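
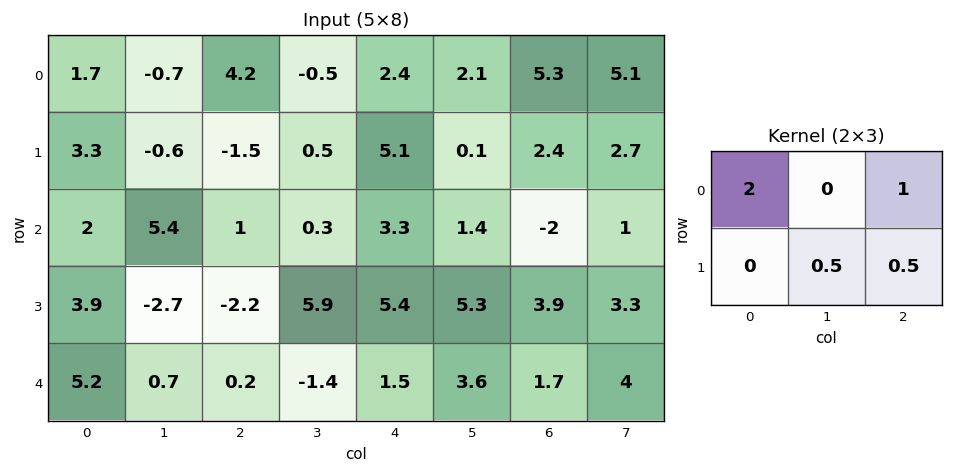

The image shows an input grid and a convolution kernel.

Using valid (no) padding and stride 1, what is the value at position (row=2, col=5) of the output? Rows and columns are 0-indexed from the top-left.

The receptive field on the input at this output position is [1.4 -2 1 / 5.3 3.9 3.3]. Elementwise product with the kernel and sum: 1.4·2 + 1·1 + 3.9·0.5 + 3.3·0.5.

7.4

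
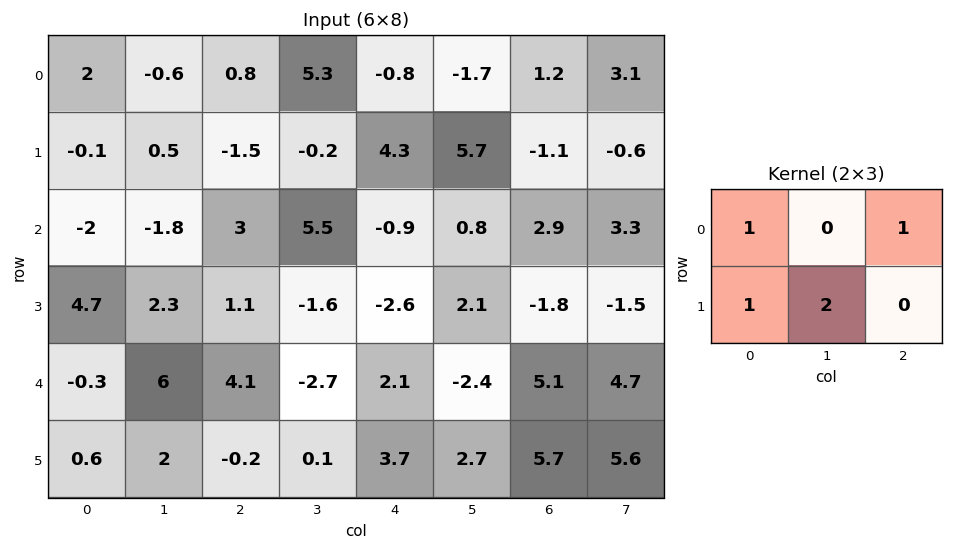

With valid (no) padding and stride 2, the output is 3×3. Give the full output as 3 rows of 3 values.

3.7 -1.9 16.1
10.3 0 3.6
8.4 6.2 16.3

Output[0,0]: The receptive field on the input at this output position is [2 -0.6 0.8 / -0.1 0.5 -1.5]. Elementwise product with the kernel and sum: 2·1 + 0.8·1 + -0.1·1 + 0.5·2.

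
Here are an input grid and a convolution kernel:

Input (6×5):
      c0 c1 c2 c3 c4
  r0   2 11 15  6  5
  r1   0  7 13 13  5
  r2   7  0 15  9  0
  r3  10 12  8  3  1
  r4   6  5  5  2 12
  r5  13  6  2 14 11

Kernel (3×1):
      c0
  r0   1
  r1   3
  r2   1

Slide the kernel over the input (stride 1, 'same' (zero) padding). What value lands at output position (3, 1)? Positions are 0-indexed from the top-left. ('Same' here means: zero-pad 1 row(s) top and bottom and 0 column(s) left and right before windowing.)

41

The receptive field on the zero-padded input at this output position is [0 / 12 / 5]. Elementwise product with the kernel and sum: 0·1 + 12·3 + 5·1.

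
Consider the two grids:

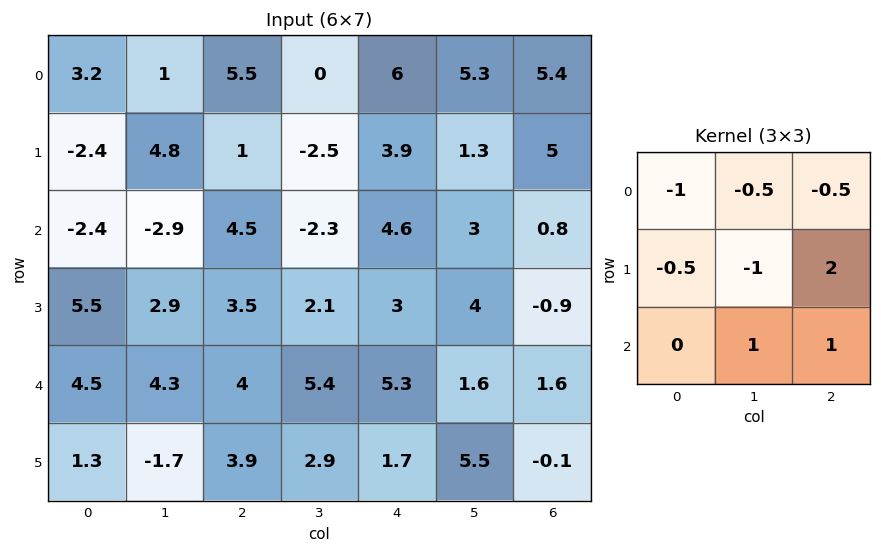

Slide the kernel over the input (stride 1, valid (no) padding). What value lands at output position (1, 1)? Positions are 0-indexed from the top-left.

-6.1

The receptive field on the input at this output position is [4.8 1 -2.5 / -2.9 4.5 -2.3 / 2.9 3.5 2.1]. Elementwise product with the kernel and sum: 4.8·-1 + 1·-0.5 + -2.5·-0.5 + -2.9·-0.5 + 4.5·-1 + -2.3·2 + 3.5·1 + 2.1·1.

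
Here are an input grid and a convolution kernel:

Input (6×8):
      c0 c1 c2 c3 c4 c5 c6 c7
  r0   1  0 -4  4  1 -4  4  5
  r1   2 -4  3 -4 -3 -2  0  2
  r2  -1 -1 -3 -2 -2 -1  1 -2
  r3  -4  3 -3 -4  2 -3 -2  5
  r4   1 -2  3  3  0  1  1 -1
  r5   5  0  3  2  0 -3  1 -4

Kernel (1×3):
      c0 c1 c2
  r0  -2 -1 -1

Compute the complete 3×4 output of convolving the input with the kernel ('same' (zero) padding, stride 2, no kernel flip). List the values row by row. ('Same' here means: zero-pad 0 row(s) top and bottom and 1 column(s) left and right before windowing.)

Output[0,0]: The receptive field on the zero-padded input at this output position is [0 1 0]. Elementwise product with the kernel and sum: 0·-2 + 1·-1 + 0·-1.
Output[0,1]: The receptive field on the zero-padded input at this output position is [0 -4 4]. Elementwise product with the kernel and sum: 0·-2 + -4·-1 + 4·-1.

-1 0 -5 -1
2 7 7 3
1 -2 -7 -2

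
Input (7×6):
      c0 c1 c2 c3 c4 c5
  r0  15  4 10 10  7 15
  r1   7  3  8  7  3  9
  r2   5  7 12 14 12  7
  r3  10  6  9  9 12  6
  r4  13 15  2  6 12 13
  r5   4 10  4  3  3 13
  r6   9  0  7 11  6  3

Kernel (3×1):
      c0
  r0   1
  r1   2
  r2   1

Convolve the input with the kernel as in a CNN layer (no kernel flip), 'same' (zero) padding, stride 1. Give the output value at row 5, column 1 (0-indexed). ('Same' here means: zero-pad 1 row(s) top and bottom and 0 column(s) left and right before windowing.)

The receptive field on the zero-padded input at this output position is [15 / 10 / 0]. Elementwise product with the kernel and sum: 15·1 + 10·2 + 0·1.

35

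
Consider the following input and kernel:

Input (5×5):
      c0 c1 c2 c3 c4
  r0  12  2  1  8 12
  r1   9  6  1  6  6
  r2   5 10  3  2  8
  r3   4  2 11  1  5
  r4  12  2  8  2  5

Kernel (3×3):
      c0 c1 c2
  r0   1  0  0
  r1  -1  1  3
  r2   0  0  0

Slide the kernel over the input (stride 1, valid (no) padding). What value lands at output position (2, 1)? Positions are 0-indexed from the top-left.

The receptive field on the input at this output position is [10 3 2 / 2 11 1 / 2 8 2]. Elementwise product with the kernel and sum: 10·1 + 2·-1 + 11·1 + 1·3.

22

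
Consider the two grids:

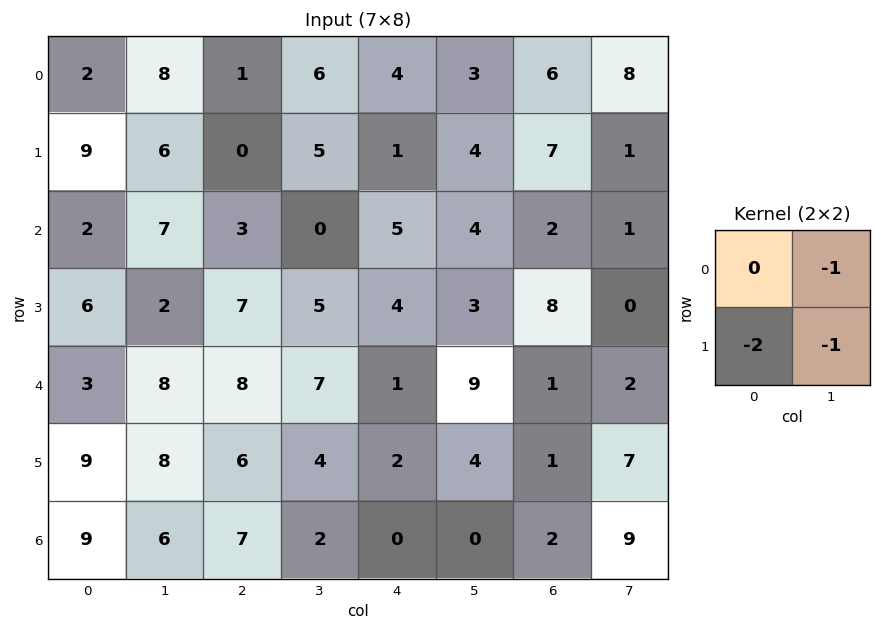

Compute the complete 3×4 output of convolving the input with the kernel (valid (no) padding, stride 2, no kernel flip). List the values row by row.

Output[0,0]: The receptive field on the input at this output position is [2 8 / 9 6]. Elementwise product with the kernel and sum: 8·-1 + 9·-2 + 6·-1.

-32 -11 -9 -23
-21 -19 -15 -17
-34 -23 -17 -11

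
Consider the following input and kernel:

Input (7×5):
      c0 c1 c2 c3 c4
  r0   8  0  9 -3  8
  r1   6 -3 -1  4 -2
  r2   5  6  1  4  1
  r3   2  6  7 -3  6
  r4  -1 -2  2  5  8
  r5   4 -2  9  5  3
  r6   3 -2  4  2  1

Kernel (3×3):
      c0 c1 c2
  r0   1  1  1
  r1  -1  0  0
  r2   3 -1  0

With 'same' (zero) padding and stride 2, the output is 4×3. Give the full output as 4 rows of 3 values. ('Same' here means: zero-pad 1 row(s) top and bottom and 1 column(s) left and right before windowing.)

-6 -8 17
1 5 -17
4 -3 10
2 14 6

Output[0,0]: The receptive field on the zero-padded input at this output position is [0 0 0 / 0 8 0 / 0 6 -3]. Elementwise product with the kernel and sum: 0·1 + 0·1 + 0·1 + 0·-1 + 0·3 + 6·-1.
Output[0,1]: The receptive field on the zero-padded input at this output position is [0 0 0 / 0 9 -3 / -3 -1 4]. Elementwise product with the kernel and sum: 0·1 + 0·1 + 0·1 + 0·-1 + -3·3 + -1·-1.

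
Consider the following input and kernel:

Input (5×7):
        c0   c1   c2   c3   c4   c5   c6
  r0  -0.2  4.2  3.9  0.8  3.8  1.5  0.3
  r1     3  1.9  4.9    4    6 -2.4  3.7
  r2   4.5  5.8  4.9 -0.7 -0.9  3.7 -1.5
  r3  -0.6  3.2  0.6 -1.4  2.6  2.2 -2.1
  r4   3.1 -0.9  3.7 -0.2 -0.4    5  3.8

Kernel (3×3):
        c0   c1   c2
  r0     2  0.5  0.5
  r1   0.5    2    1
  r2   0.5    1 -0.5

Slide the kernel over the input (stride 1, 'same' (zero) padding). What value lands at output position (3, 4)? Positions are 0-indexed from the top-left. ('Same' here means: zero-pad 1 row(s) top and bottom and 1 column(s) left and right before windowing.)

3.7

The receptive field on the zero-padded input at this output position is [-0.7 -0.9 3.7 / -1.4 2.6 2.2 / -0.2 -0.4 5]. Elementwise product with the kernel and sum: -0.7·2 + -0.9·0.5 + 3.7·0.5 + -1.4·0.5 + 2.6·2 + 2.2·1 + -0.2·0.5 + -0.4·1 + 5·-0.5.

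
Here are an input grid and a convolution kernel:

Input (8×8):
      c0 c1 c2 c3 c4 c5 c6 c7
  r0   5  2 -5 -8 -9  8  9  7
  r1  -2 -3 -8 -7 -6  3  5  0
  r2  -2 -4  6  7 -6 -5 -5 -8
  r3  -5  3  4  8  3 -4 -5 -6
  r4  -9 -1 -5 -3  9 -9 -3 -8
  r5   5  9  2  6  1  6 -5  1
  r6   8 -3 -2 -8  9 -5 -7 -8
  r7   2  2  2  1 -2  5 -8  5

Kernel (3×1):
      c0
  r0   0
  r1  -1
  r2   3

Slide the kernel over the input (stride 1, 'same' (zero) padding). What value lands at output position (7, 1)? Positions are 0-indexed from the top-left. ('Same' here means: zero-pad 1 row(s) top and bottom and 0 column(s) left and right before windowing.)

-2

The receptive field on the zero-padded input at this output position is [-3 / 2 / 0]. Elementwise product with the kernel and sum: 2·-1 + 0·3.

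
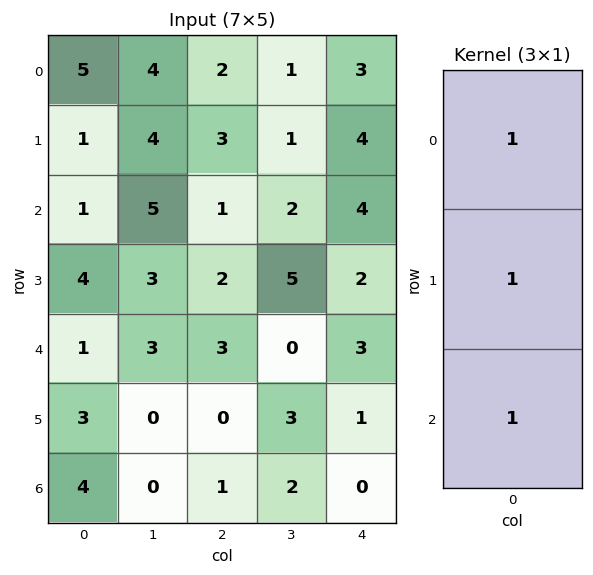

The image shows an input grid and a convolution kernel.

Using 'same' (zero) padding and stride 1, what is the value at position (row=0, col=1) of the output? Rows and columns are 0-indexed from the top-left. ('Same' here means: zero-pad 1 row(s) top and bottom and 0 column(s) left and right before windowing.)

8

The receptive field on the zero-padded input at this output position is [0 / 4 / 4]. Elementwise product with the kernel and sum: 0·1 + 4·1 + 4·1.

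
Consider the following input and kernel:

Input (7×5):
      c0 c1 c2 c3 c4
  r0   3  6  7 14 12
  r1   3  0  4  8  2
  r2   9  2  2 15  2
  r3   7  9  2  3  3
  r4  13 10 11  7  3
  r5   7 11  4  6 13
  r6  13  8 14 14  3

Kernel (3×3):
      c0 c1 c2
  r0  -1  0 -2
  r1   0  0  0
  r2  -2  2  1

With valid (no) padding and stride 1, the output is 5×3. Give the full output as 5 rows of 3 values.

Output[0,0]: The receptive field on the input at this output position is [3 6 7 / 3 0 4 / 9 2 2]. Elementwise product with the kernel and sum: 3·-1 + 7·-2 + 9·-2 + 2·2 + 2·1.
Output[0,1]: The receptive field on the input at this output position is [6 7 14 / 0 4 8 / 2 2 15]. Elementwise product with the kernel and sum: 6·-1 + 14·-2 + 2·-2 + 2·2 + 15·1.

-29 -19 -3
-5 -27 -3
-8 -23 -11
1 -23 9
-31 2 -14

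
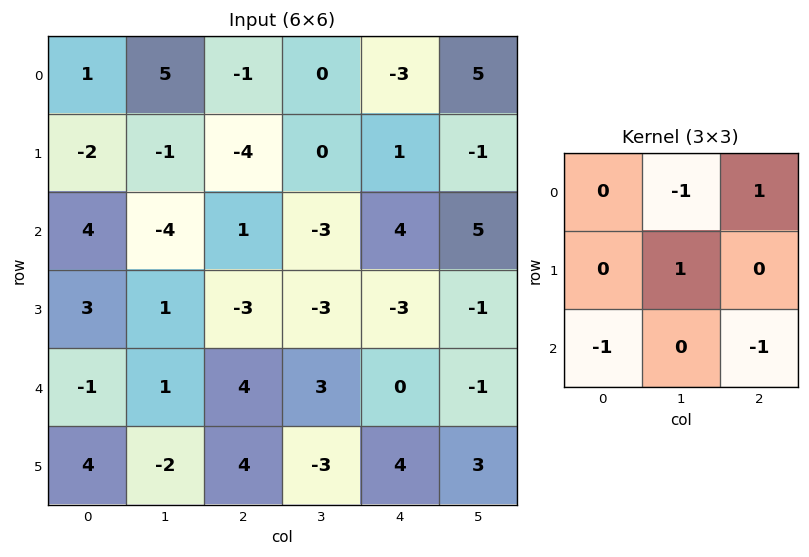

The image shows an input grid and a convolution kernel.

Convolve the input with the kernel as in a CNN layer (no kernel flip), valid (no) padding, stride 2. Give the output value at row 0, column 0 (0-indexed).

-12

The receptive field on the input at this output position is [1 5 -1 / -2 -1 -4 / 4 -4 1]. Elementwise product with the kernel and sum: 5·-1 + -1·1 + -1·1 + 4·-1 + 1·-1.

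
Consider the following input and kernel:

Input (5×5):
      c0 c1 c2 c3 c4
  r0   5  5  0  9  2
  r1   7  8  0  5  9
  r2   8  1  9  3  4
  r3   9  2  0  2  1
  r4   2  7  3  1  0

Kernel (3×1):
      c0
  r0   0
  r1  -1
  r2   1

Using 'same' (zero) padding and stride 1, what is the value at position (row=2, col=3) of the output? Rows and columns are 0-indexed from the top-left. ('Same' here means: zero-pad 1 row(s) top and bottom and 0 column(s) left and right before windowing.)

-1

The receptive field on the zero-padded input at this output position is [5 / 3 / 2]. Elementwise product with the kernel and sum: 3·-1 + 2·1.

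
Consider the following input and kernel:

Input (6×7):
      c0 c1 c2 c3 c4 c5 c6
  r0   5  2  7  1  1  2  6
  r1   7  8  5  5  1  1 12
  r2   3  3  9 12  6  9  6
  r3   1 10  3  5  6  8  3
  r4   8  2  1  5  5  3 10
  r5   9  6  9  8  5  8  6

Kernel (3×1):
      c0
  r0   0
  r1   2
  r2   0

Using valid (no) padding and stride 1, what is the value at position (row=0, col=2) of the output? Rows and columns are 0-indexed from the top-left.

10

The receptive field on the input at this output position is [7 / 5 / 9]. Elementwise product with the kernel and sum: 5·2.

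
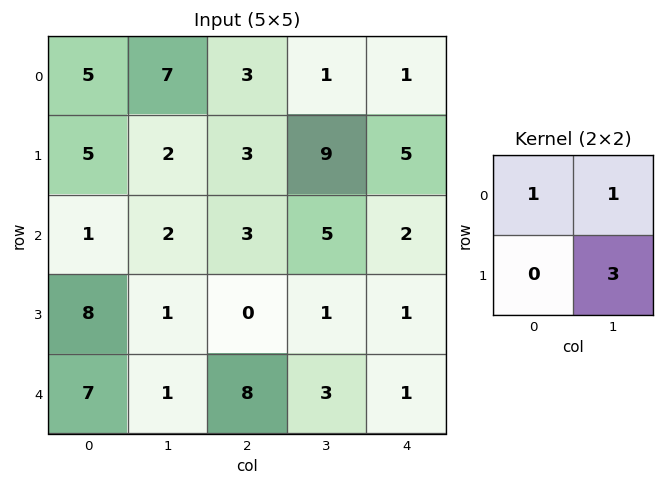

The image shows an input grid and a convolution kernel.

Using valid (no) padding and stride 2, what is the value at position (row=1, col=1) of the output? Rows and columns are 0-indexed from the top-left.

11

The receptive field on the input at this output position is [3 5 / 0 1]. Elementwise product with the kernel and sum: 3·1 + 5·1 + 1·3.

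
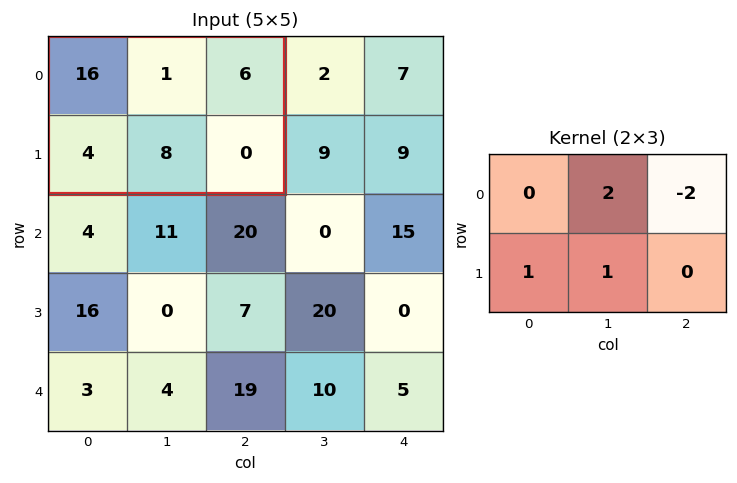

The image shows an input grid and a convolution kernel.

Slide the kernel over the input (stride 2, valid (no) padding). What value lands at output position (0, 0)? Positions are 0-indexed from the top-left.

2

The receptive field on the input at this output position is [16 1 6 / 4 8 0]. Elementwise product with the kernel and sum: 1·2 + 6·-2 + 4·1 + 8·1.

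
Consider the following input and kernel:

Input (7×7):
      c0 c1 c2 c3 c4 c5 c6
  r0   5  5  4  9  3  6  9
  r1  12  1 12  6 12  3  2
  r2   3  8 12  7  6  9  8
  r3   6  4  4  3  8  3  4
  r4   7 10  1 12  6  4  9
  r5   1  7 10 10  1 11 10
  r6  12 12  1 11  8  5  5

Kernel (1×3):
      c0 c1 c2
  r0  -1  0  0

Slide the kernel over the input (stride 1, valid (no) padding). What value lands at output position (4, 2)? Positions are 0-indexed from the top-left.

-1

The receptive field on the input at this output position is [1 12 6]. Elementwise product with the kernel and sum: 1·-1.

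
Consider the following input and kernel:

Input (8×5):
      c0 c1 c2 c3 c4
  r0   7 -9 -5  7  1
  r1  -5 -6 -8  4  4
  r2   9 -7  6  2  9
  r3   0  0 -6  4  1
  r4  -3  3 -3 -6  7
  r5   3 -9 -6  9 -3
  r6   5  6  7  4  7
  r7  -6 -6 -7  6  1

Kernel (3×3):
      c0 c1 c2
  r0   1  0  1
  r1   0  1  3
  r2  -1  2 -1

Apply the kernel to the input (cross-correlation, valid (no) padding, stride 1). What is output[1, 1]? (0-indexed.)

-6

The receptive field on the input at this output position is [-6 -8 4 / -7 6 2 / 0 -6 4]. Elementwise product with the kernel and sum: -6·1 + 4·1 + 6·1 + 2·3 + 0·-1 + -6·2 + 4·-1.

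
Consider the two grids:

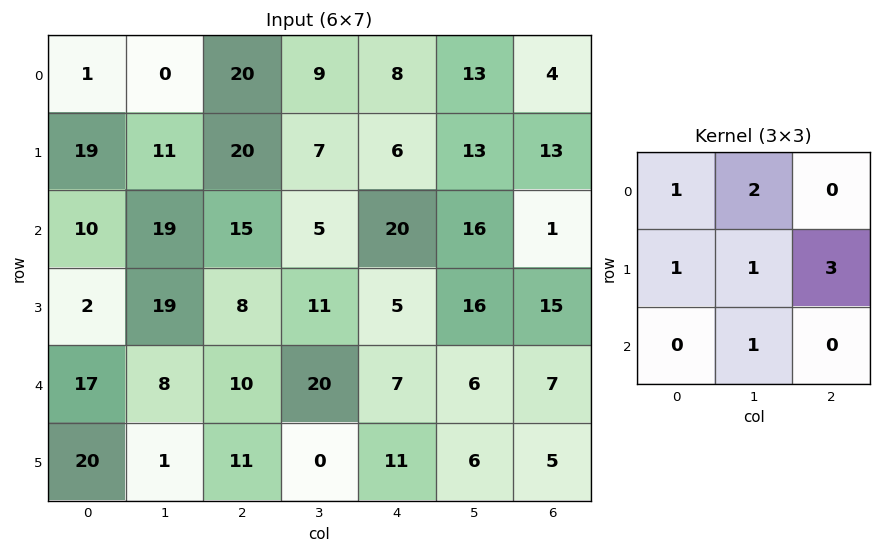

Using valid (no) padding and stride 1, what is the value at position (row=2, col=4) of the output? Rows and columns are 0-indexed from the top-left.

The receptive field on the input at this output position is [20 16 1 / 5 16 15 / 7 6 7]. Elementwise product with the kernel and sum: 20·1 + 16·2 + 5·1 + 16·1 + 15·3 + 6·1.

124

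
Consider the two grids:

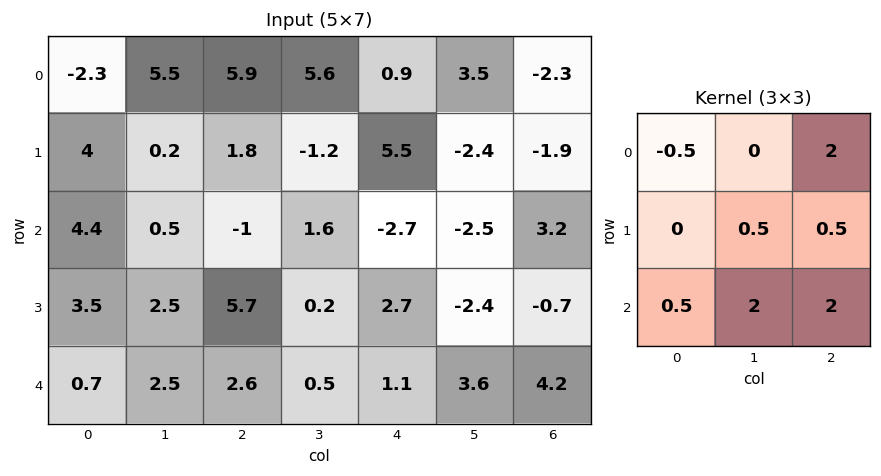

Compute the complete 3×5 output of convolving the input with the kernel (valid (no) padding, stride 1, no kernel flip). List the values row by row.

15.15 10.2 -1.7 -3.85 -7.15
19.5 10.85 18.2 -6.1 -11.05
10.45 13.35 1.05 4 22.35

Output[0,0]: The receptive field on the input at this output position is [-2.3 5.5 5.9 / 4 0.2 1.8 / 4.4 0.5 -1]. Elementwise product with the kernel and sum: -2.3·-0.5 + 5.9·2 + 0.2·0.5 + 1.8·0.5 + 4.4·0.5 + 0.5·2 + -1·2.
Output[0,1]: The receptive field on the input at this output position is [5.5 5.9 5.6 / 0.2 1.8 -1.2 / 0.5 -1 1.6]. Elementwise product with the kernel and sum: 5.5·-0.5 + 5.6·2 + 1.8·0.5 + -1.2·0.5 + 0.5·0.5 + -1·2 + 1.6·2.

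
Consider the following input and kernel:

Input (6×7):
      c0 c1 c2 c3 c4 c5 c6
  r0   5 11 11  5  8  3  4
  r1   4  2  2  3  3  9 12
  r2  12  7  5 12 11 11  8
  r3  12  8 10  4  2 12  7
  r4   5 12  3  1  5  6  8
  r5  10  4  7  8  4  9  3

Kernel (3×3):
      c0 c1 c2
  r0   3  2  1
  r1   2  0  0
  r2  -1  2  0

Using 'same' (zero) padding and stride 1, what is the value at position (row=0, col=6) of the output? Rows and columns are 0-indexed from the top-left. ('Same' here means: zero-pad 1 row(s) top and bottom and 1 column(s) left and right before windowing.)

21

The receptive field on the zero-padded input at this output position is [0 0 0 / 3 4 0 / 9 12 0]. Elementwise product with the kernel and sum: 0·3 + 0·2 + 0·1 + 3·2 + 9·-1 + 12·2.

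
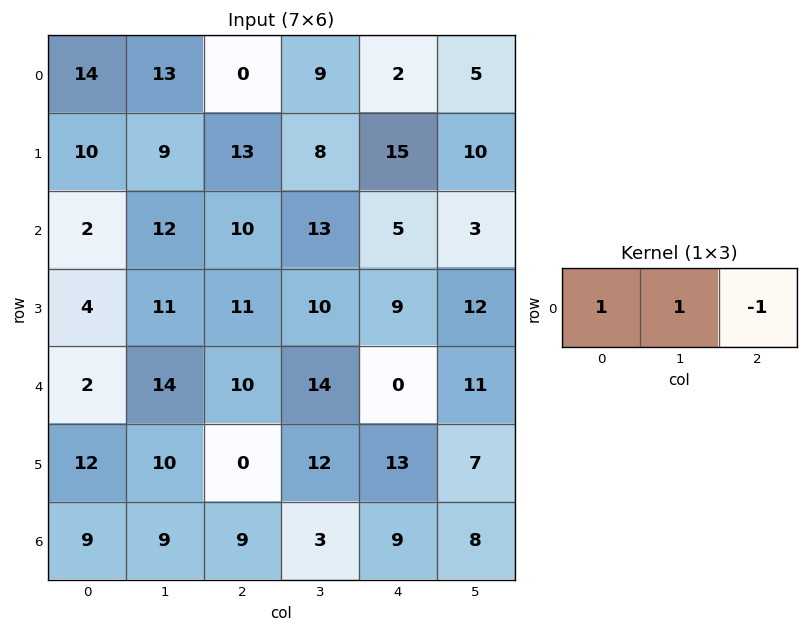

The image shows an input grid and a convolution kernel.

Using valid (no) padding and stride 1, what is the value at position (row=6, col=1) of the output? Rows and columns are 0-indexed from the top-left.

The receptive field on the input at this output position is [9 9 3]. Elementwise product with the kernel and sum: 9·1 + 9·1 + 3·-1.

15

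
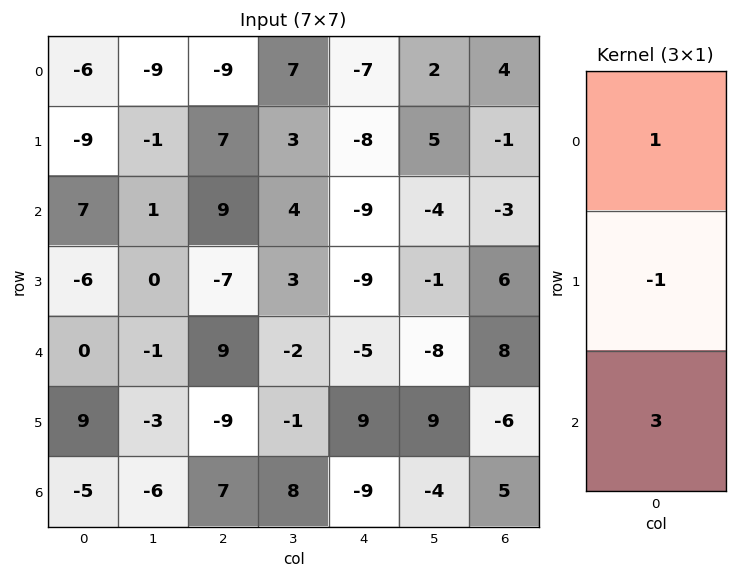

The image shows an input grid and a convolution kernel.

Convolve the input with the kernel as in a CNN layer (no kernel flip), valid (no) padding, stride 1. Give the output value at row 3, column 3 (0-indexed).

2

The receptive field on the input at this output position is [3 / -2 / -1]. Elementwise product with the kernel and sum: 3·1 + -2·-1 + -1·3.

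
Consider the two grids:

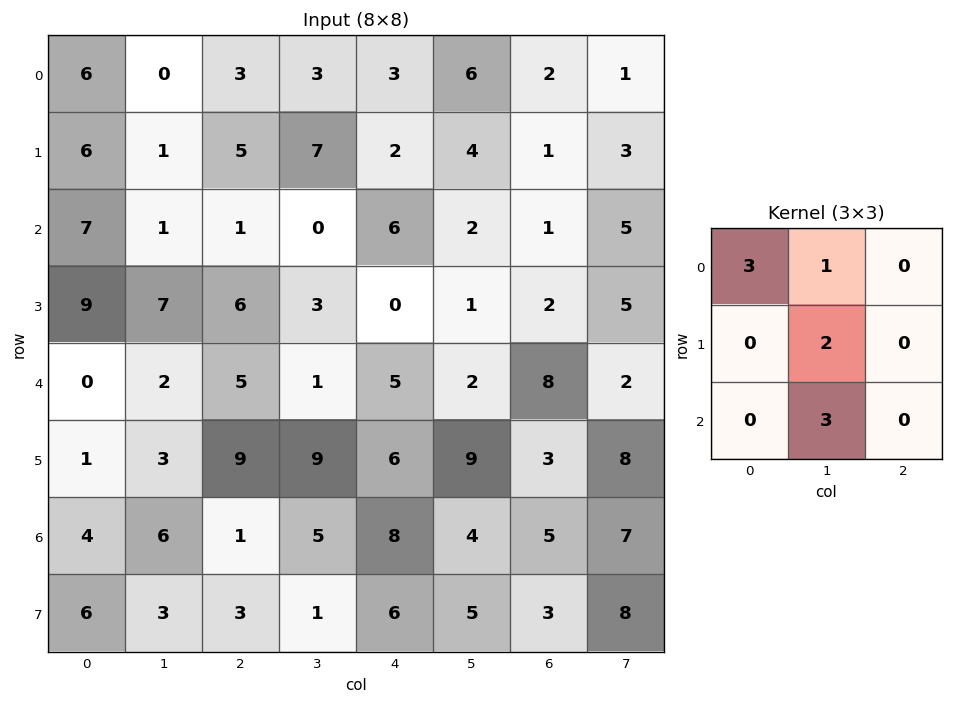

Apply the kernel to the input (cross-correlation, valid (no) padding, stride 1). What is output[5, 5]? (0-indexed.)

49

The receptive field on the input at this output position is [9 3 8 / 4 5 7 / 5 3 8]. Elementwise product with the kernel and sum: 9·3 + 3·1 + 5·2 + 3·3.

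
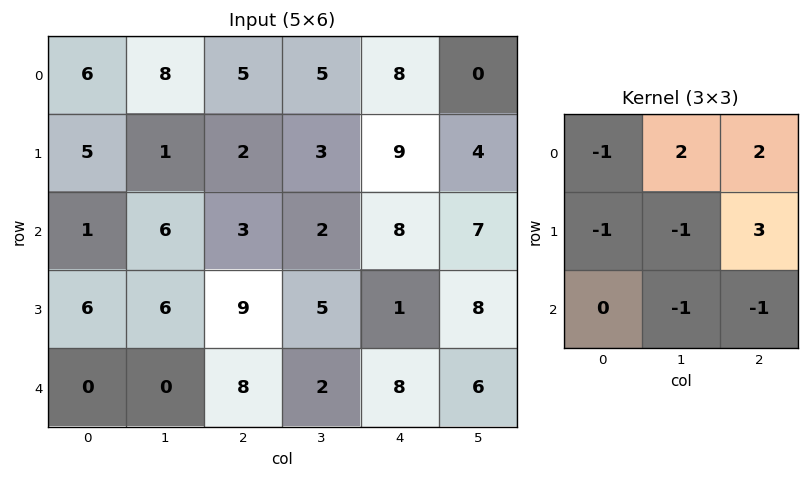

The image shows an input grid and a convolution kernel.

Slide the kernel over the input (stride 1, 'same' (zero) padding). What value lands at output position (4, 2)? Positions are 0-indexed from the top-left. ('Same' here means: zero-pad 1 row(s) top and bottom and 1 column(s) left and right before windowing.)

The receptive field on the zero-padded input at this output position is [6 9 5 / 0 8 2 / 0 0 0]. Elementwise product with the kernel and sum: 6·-1 + 9·2 + 5·2 + 0·-1 + 8·-1 + 2·3 + 0·-1 + 0·-1.

20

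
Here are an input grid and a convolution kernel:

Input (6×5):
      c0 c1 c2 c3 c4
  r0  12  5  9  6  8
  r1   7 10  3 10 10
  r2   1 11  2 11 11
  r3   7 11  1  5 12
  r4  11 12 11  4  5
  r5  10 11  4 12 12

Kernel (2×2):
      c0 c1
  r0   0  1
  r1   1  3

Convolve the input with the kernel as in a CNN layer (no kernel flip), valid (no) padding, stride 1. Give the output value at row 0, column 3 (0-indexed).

48

The receptive field on the input at this output position is [6 8 / 10 10]. Elementwise product with the kernel and sum: 8·1 + 10·1 + 10·3.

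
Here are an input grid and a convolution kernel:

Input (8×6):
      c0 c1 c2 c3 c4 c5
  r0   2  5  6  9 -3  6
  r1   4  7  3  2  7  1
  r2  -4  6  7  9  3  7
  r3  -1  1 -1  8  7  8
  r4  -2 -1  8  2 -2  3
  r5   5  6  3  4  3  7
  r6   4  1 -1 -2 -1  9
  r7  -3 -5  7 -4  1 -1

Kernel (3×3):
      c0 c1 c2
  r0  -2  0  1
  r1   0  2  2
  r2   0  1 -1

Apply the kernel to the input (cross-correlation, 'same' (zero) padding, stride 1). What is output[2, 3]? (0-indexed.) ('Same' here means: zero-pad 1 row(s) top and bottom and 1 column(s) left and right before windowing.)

The receptive field on the zero-padded input at this output position is [3 2 7 / 7 9 3 / -1 8 7]. Elementwise product with the kernel and sum: 3·-2 + 7·1 + 9·2 + 3·2 + 8·1 + 7·-1.

26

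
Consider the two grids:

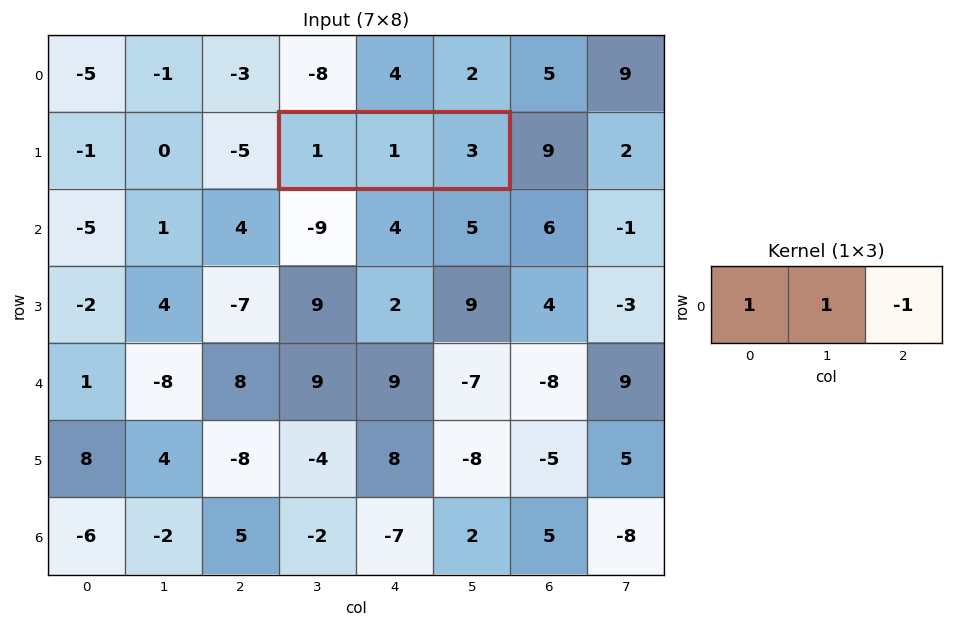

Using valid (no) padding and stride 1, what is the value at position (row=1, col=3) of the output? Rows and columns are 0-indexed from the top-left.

The receptive field on the input at this output position is [1 1 3]. Elementwise product with the kernel and sum: 1·1 + 1·1 + 3·-1.

-1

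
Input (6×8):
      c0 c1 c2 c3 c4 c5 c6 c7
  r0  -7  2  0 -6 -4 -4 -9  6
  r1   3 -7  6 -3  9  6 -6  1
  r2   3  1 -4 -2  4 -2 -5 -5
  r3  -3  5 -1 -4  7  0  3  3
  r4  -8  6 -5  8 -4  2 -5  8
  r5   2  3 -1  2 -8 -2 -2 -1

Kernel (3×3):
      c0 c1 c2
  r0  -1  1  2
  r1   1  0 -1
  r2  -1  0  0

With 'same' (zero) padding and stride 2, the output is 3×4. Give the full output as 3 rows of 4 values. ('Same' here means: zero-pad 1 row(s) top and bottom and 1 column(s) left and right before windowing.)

-2 15 1 -16
-12 5 28 -7
1 -19 15 5

Output[0,0]: The receptive field on the zero-padded input at this output position is [0 0 0 / 0 -7 2 / 0 3 -7]. Elementwise product with the kernel and sum: 0·-1 + 0·1 + 0·2 + 0·1 + 2·-1 + 0·-1.
Output[0,1]: The receptive field on the zero-padded input at this output position is [0 0 0 / 2 0 -6 / -7 6 -3]. Elementwise product with the kernel and sum: 0·-1 + 0·1 + 0·2 + 2·1 + -6·-1 + -7·-1.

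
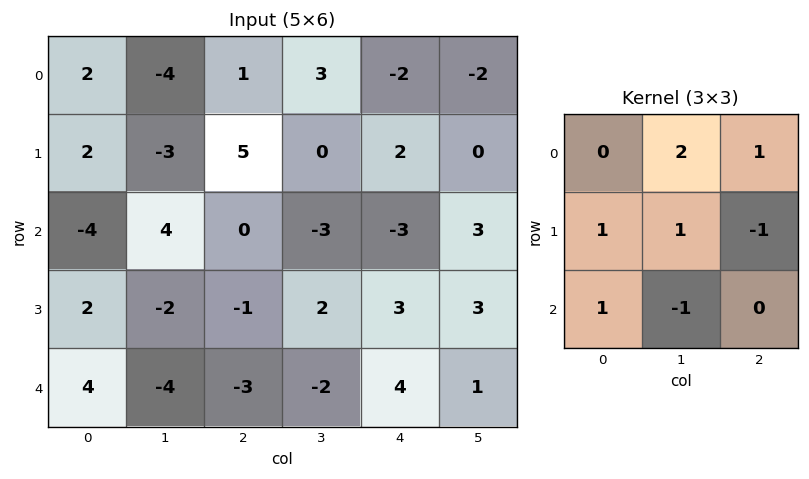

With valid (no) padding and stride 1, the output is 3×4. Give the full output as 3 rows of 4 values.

Output[0,0]: The receptive field on the input at this output position is [2 -4 1 / 2 -3 5 / -4 4 0]. Elementwise product with the kernel and sum: -4·2 + 1·1 + 2·1 + -3·1 + 5·-1 + -4·1 + 4·-1.

-21 11 10 -4
3 16 -1 -6
17 -9 -12 -7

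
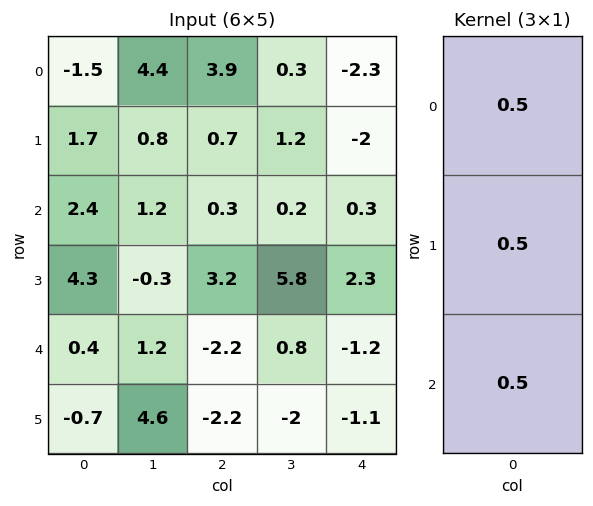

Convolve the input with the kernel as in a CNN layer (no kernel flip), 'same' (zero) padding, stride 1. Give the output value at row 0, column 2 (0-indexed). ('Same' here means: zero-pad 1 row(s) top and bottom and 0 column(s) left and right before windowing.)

The receptive field on the zero-padded input at this output position is [0 / 3.9 / 0.7]. Elementwise product with the kernel and sum: 0·0.5 + 3.9·0.5 + 0.7·0.5.

2.3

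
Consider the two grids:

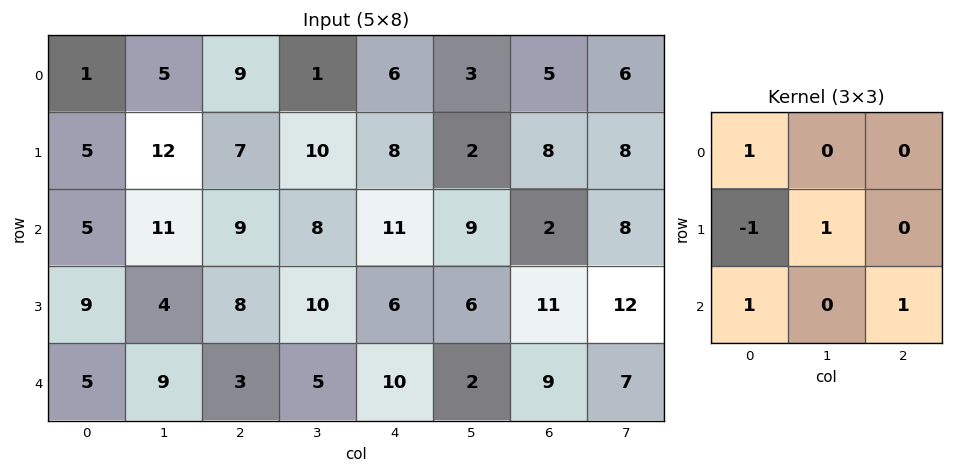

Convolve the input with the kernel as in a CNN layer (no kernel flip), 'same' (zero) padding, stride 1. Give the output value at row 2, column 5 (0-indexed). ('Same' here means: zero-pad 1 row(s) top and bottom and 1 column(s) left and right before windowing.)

The receptive field on the zero-padded input at this output position is [8 2 8 / 11 9 2 / 6 6 11]. Elementwise product with the kernel and sum: 8·1 + 11·-1 + 9·1 + 6·1 + 11·1.

23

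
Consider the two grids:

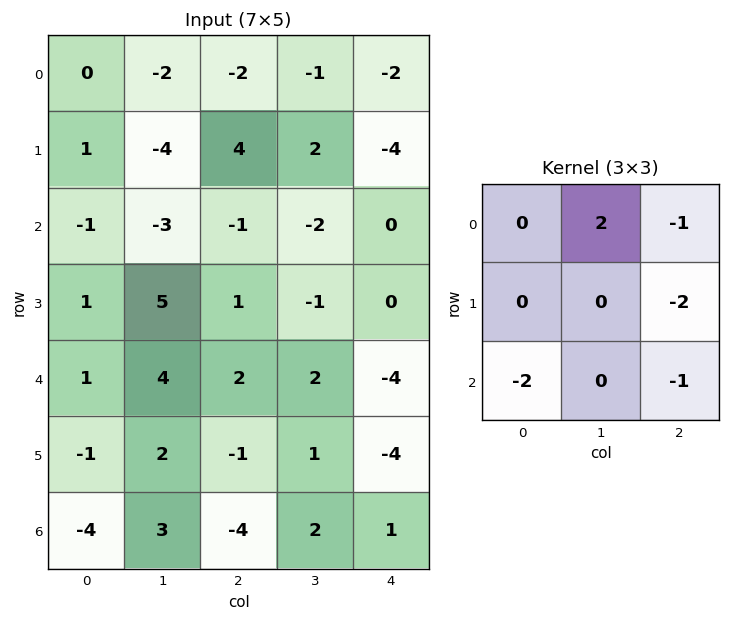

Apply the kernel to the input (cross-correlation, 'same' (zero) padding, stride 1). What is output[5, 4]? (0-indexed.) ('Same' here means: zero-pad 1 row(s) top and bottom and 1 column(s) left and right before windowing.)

-12

The receptive field on the zero-padded input at this output position is [2 -4 0 / 1 -4 0 / 2 1 0]. Elementwise product with the kernel and sum: -4·2 + 0·-1 + 0·-2 + 2·-2 + 0·-1.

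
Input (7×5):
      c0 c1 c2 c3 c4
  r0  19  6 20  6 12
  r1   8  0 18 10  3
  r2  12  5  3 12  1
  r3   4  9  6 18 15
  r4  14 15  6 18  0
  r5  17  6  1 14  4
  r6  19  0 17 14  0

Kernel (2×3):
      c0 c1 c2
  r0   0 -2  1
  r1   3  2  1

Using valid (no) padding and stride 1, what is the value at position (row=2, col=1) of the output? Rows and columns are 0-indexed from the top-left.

The receptive field on the input at this output position is [5 3 12 / 9 6 18]. Elementwise product with the kernel and sum: 3·-2 + 12·1 + 9·3 + 6·2 + 18·1.

63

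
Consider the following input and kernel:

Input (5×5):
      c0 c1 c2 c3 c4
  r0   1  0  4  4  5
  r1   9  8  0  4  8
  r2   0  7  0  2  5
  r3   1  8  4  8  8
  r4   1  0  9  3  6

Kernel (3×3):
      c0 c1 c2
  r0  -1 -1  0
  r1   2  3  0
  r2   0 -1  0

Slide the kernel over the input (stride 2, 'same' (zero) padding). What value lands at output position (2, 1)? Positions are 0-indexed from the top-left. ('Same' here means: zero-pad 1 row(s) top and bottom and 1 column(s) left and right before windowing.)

The receptive field on the zero-padded input at this output position is [8 4 8 / 0 9 3 / 0 0 0]. Elementwise product with the kernel and sum: 8·-1 + 4·-1 + 0·2 + 9·3 + 0·-1.

15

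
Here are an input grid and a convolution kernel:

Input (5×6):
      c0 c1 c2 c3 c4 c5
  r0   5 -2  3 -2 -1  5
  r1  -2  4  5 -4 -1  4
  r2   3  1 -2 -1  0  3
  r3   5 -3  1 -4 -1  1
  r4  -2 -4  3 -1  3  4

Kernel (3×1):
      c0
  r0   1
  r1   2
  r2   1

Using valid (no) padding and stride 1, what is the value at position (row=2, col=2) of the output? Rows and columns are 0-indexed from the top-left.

3

The receptive field on the input at this output position is [-2 / 1 / 3]. Elementwise product with the kernel and sum: -2·1 + 1·2 + 3·1.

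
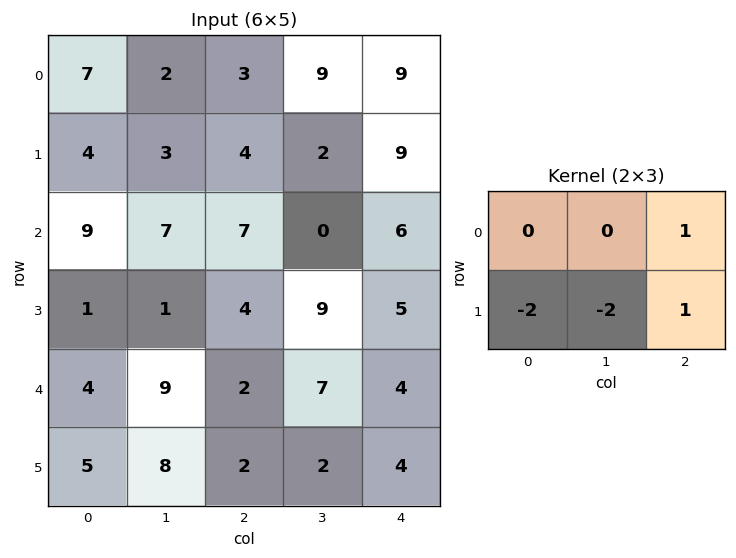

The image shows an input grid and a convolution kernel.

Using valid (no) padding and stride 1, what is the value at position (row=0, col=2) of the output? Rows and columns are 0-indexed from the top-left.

The receptive field on the input at this output position is [3 9 9 / 4 2 9]. Elementwise product with the kernel and sum: 9·1 + 4·-2 + 2·-2 + 9·1.

6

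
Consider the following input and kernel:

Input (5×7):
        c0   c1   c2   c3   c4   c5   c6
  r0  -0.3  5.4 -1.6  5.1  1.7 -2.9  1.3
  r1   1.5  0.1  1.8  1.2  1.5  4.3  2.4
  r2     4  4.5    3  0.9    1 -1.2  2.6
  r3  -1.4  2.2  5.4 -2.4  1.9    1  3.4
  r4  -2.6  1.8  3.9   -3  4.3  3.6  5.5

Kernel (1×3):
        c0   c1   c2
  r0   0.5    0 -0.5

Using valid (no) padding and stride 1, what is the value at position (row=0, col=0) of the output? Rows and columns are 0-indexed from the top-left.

The receptive field on the input at this output position is [-0.3 5.4 -1.6]. Elementwise product with the kernel and sum: -0.3·0.5 + -1.6·-0.5.

0.65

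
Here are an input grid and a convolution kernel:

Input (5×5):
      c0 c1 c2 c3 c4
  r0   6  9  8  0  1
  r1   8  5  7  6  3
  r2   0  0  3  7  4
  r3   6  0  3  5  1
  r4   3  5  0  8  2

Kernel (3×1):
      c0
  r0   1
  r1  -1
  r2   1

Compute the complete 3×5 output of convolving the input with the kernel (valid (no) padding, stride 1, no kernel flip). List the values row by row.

-2 4 4 1 2
14 5 7 4 0
-3 5 0 10 5

Output[0,0]: The receptive field on the input at this output position is [6 / 8 / 0]. Elementwise product with the kernel and sum: 6·1 + 8·-1 + 0·1.
Output[0,1]: The receptive field on the input at this output position is [9 / 5 / 0]. Elementwise product with the kernel and sum: 9·1 + 5·-1 + 0·1.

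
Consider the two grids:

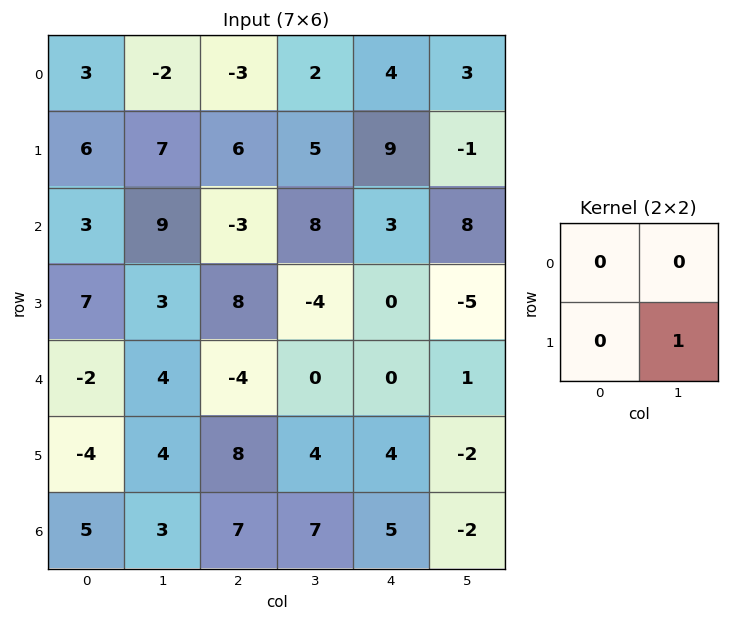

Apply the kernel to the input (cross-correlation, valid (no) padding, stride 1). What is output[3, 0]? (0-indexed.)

4

The receptive field on the input at this output position is [7 3 / -2 4]. Elementwise product with the kernel and sum: 4·1.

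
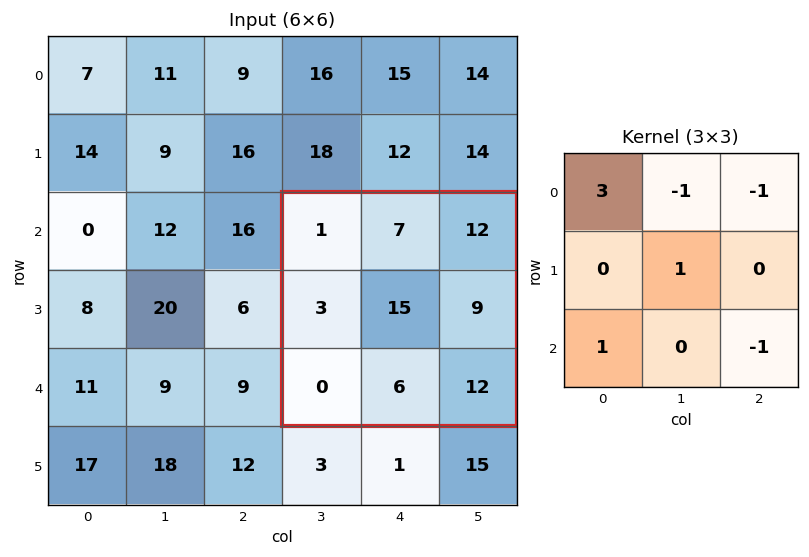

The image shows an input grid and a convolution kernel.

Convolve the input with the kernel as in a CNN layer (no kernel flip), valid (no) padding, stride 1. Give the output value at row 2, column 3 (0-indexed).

The receptive field on the input at this output position is [1 7 12 / 3 15 9 / 0 6 12]. Elementwise product with the kernel and sum: 1·3 + 7·-1 + 12·-1 + 15·1 + 0·1 + 12·-1.

-13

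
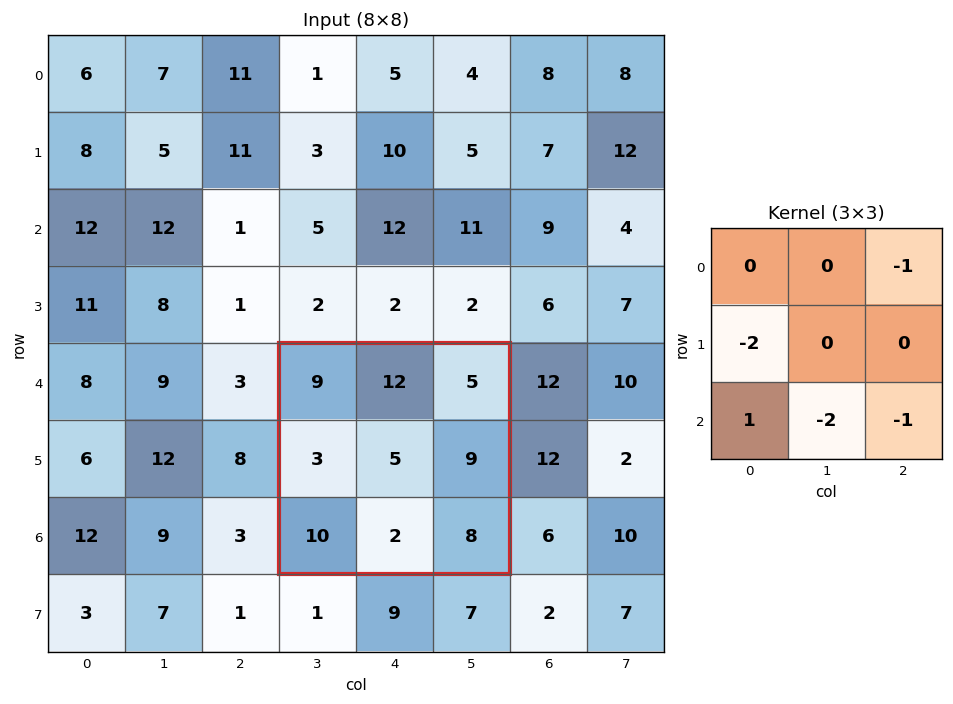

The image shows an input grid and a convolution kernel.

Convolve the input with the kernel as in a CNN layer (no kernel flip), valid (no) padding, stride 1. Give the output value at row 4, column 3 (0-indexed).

The receptive field on the input at this output position is [9 12 5 / 3 5 9 / 10 2 8]. Elementwise product with the kernel and sum: 5·-1 + 3·-2 + 10·1 + 2·-2 + 8·-1.

-13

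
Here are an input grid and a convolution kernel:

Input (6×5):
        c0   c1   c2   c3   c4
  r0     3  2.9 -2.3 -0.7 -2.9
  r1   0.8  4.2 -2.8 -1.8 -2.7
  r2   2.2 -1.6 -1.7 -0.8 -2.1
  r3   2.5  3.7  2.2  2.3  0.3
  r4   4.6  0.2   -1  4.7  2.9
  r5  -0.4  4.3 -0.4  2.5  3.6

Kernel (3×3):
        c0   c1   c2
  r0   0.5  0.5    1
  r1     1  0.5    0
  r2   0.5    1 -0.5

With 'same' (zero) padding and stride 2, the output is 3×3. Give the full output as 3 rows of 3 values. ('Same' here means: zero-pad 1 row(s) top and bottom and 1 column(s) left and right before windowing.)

Output[0,0]: The receptive field on the zero-padded input at this output position is [0 0 0 / 0 3 2.9 / 0 0.8 4.2]. Elementwise product with the kernel and sum: 0·0.5 + 0·0.5 + 0·1 + 0·1 + 3·0.5 + 0·0.5 + 0.8·1 + 4.2·-0.5.
Output[0,1]: The receptive field on the zero-padded input at this output position is [0 0 0 / 2.9 -2.3 -0.7 / 4.2 -2.8 -1.8]. Elementwise product with the kernel and sum: 0·0.5 + 0·0.5 + 0·1 + 2.9·1 + -2.3·0.5 + 4.2·0.5 + -2.8·1 + -1.8·-0.5.

0.2 1.95 -5.75
6.35 -0.65 -2.65
4.7 5.45 12.3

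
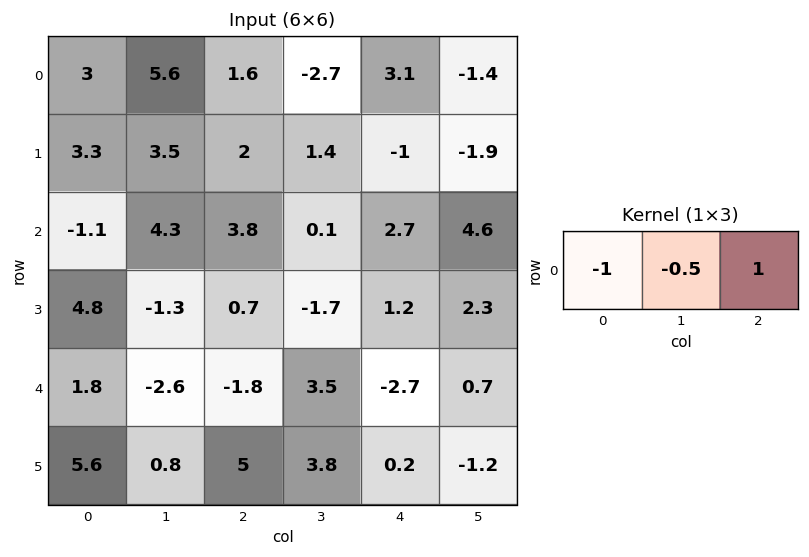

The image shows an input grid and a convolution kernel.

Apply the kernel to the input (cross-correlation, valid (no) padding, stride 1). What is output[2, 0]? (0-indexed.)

The receptive field on the input at this output position is [-1.1 4.3 3.8]. Elementwise product with the kernel and sum: -1.1·-1 + 4.3·-0.5 + 3.8·1.

2.75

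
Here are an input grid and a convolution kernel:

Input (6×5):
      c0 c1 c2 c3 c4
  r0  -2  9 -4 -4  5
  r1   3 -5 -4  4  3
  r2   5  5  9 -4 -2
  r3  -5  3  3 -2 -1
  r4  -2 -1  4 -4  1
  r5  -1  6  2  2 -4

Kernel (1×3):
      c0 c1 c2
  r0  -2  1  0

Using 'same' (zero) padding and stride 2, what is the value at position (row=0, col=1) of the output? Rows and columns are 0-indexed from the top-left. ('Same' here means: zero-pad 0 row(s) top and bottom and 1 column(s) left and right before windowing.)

-22

The receptive field on the zero-padded input at this output position is [9 -4 -4]. Elementwise product with the kernel and sum: 9·-2 + -4·1.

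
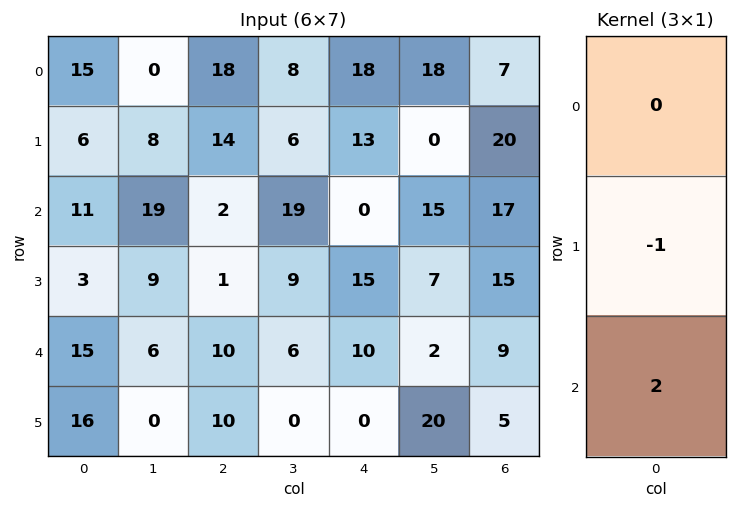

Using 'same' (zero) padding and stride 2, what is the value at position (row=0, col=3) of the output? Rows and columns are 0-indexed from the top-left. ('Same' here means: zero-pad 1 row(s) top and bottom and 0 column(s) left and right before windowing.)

The receptive field on the zero-padded input at this output position is [0 / 7 / 20]. Elementwise product with the kernel and sum: 7·-1 + 20·2.

33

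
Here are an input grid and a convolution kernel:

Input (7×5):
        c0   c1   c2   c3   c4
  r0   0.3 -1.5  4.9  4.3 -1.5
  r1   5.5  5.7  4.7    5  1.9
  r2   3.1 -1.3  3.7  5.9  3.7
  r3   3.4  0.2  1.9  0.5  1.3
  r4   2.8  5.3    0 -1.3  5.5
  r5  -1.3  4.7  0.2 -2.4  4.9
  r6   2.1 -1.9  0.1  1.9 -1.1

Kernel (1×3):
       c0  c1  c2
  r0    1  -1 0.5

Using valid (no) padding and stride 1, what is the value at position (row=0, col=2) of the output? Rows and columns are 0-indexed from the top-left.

-0.15

The receptive field on the input at this output position is [4.9 4.3 -1.5]. Elementwise product with the kernel and sum: 4.9·1 + 4.3·-1 + -1.5·0.5.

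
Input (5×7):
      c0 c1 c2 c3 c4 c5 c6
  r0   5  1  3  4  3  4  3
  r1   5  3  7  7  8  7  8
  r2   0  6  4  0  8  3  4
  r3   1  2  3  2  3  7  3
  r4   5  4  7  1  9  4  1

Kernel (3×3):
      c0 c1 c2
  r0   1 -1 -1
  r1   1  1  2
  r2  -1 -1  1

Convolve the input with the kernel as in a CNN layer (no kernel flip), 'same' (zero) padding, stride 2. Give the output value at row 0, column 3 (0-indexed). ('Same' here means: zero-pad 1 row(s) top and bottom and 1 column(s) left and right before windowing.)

-8

The receptive field on the zero-padded input at this output position is [0 0 0 / 4 3 0 / 7 8 0]. Elementwise product with the kernel and sum: 0·1 + 0·-1 + 0·-1 + 4·1 + 3·1 + 0·2 + 7·-1 + 8·-1 + 0·1.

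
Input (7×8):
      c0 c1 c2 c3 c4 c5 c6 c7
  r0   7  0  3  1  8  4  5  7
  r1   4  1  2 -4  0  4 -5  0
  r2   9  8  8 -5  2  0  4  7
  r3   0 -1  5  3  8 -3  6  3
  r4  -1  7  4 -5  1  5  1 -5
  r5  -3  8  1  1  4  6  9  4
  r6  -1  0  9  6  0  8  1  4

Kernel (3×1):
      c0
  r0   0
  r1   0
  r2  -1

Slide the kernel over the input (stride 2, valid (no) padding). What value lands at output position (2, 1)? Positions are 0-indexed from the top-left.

-9

The receptive field on the input at this output position is [4 / 1 / 9]. Elementwise product with the kernel and sum: 9·-1.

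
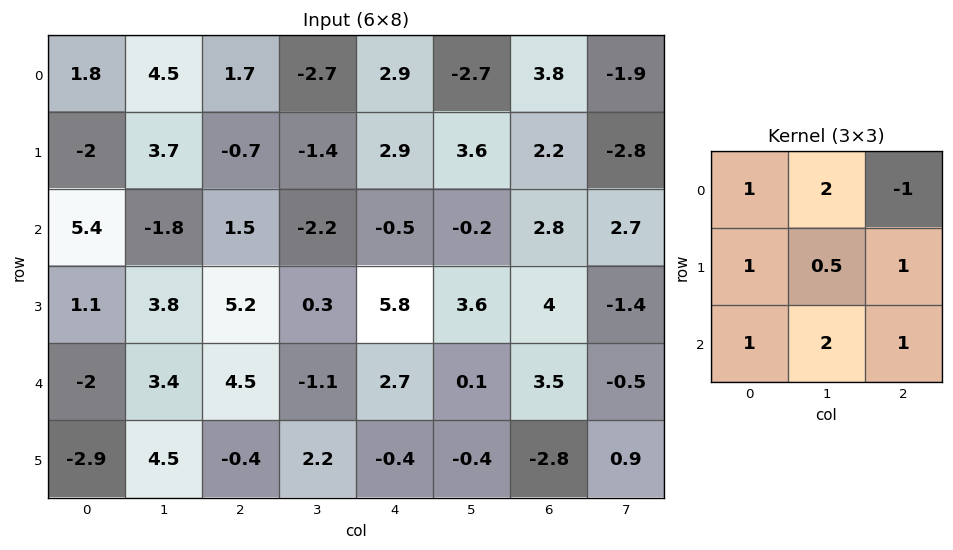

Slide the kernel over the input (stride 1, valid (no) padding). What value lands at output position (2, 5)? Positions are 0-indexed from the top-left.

13.5

The receptive field on the input at this output position is [-0.2 2.8 2.7 / 3.6 4 -1.4 / 0.1 3.5 -0.5]. Elementwise product with the kernel and sum: -0.2·1 + 2.8·2 + 2.7·-1 + 3.6·1 + 4·0.5 + -1.4·1 + 0.1·1 + 3.5·2 + -0.5·1.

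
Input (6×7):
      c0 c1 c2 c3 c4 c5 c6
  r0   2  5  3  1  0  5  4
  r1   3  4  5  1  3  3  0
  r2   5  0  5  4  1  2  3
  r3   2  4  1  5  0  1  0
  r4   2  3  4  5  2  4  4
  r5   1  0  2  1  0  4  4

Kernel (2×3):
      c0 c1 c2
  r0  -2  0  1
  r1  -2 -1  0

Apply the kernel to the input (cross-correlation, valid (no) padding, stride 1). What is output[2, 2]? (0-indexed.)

The receptive field on the input at this output position is [5 4 1 / 1 5 0]. Elementwise product with the kernel and sum: 5·-2 + 1·1 + 1·-2 + 5·-1.

-16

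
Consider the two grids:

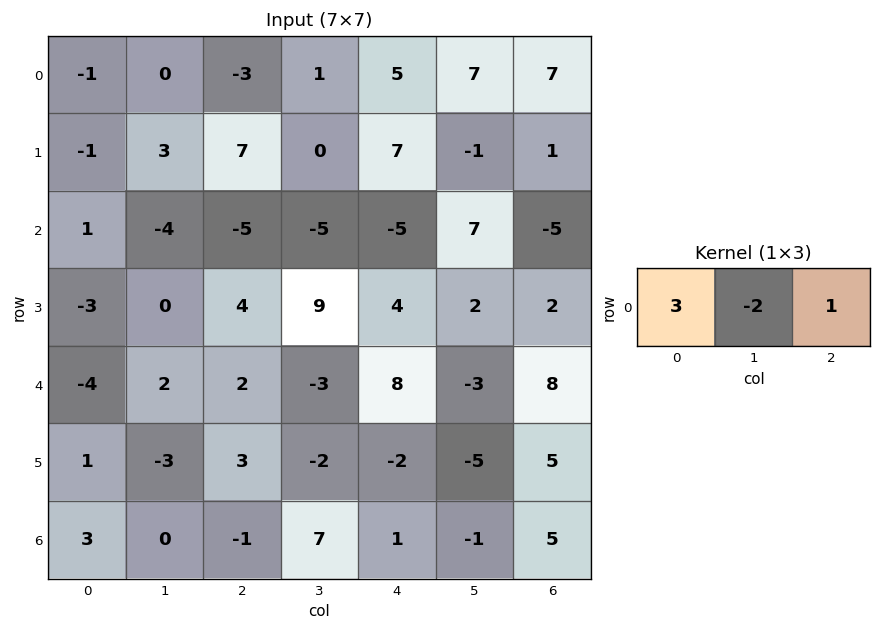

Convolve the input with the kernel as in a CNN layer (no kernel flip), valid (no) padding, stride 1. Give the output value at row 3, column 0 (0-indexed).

-5

The receptive field on the input at this output position is [-3 0 4]. Elementwise product with the kernel and sum: -3·3 + 0·-2 + 4·1.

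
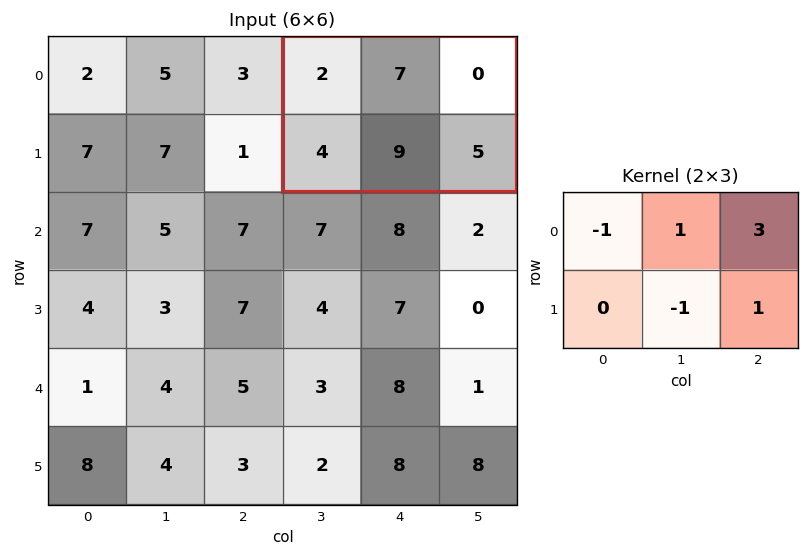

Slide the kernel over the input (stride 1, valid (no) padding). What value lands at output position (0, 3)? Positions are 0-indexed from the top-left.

1

The receptive field on the input at this output position is [2 7 0 / 4 9 5]. Elementwise product with the kernel and sum: 2·-1 + 7·1 + 0·3 + 9·-1 + 5·1.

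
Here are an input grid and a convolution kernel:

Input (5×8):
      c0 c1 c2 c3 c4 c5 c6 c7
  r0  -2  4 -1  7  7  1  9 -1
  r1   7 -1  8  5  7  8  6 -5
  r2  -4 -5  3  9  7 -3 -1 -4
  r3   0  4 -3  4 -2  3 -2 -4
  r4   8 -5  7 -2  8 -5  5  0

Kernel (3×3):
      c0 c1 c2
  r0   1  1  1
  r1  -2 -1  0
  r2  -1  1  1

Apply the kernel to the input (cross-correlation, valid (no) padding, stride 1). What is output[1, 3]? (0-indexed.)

The receptive field on the input at this output position is [5 7 8 / 9 7 -3 / 4 -2 3]. Elementwise product with the kernel and sum: 5·1 + 7·1 + 8·1 + 9·-2 + 7·-1 + 4·-1 + -2·1 + 3·1.

-8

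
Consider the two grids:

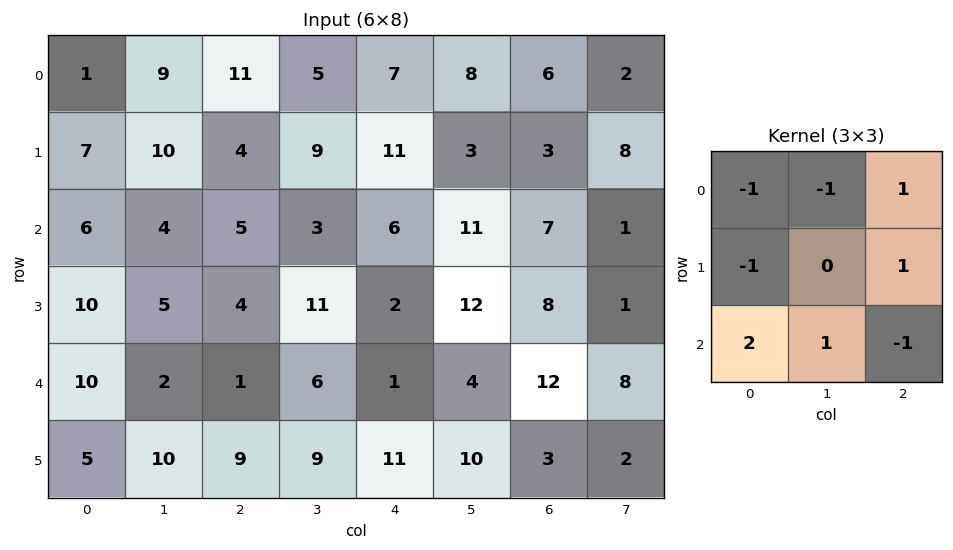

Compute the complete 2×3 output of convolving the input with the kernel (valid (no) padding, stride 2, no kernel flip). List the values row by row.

Output[0,0]: The receptive field on the input at this output position is [1 9 11 / 7 10 4 / 6 4 5]. Elementwise product with the kernel and sum: 1·-1 + 9·-1 + 11·1 + 7·-1 + 4·1 + 6·2 + 4·1 + 5·-1.

9 5 -1
10 3 -10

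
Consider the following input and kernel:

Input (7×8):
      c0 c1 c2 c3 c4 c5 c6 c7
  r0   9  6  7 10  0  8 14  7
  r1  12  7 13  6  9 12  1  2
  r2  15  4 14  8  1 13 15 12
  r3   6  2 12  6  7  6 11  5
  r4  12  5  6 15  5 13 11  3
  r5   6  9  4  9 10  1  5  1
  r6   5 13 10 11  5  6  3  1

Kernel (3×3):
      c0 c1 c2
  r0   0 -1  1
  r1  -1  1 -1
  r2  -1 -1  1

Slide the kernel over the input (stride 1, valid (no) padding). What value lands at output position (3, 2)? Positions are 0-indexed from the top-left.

2

The receptive field on the input at this output position is [12 6 7 / 6 15 5 / 4 9 10]. Elementwise product with the kernel and sum: 6·-1 + 7·1 + 6·-1 + 15·1 + 5·-1 + 4·-1 + 9·-1 + 10·1.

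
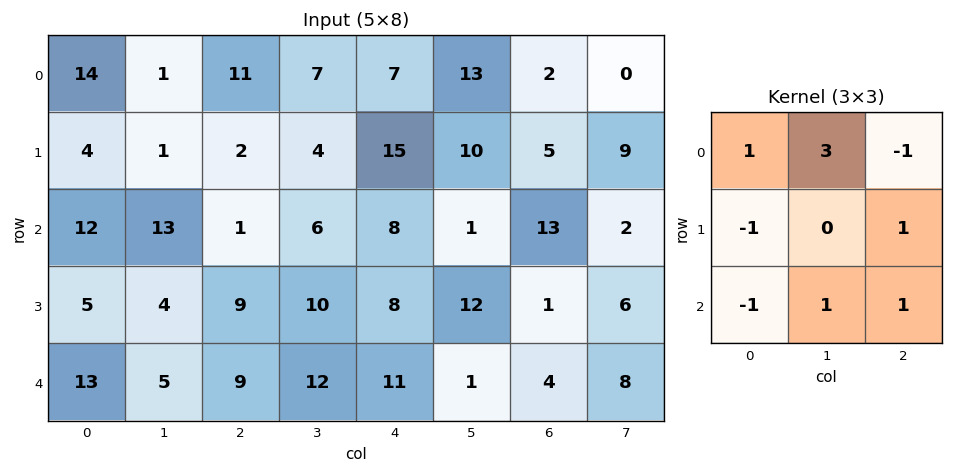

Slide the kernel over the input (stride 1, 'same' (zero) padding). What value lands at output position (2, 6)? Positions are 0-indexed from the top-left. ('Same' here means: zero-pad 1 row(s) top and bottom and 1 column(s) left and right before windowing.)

The receptive field on the zero-padded input at this output position is [10 5 9 / 1 13 2 / 12 1 6]. Elementwise product with the kernel and sum: 10·1 + 5·3 + 9·-1 + 1·-1 + 2·1 + 12·-1 + 1·1 + 6·1.

12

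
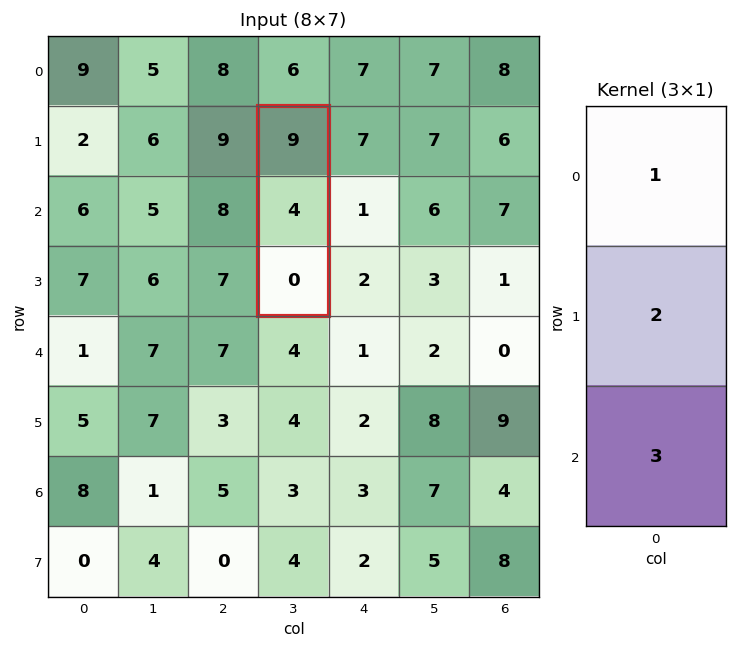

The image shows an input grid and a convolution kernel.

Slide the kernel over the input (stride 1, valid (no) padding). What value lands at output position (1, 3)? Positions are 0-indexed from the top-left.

The receptive field on the input at this output position is [9 / 4 / 0]. Elementwise product with the kernel and sum: 9·1 + 4·2 + 0·3.

17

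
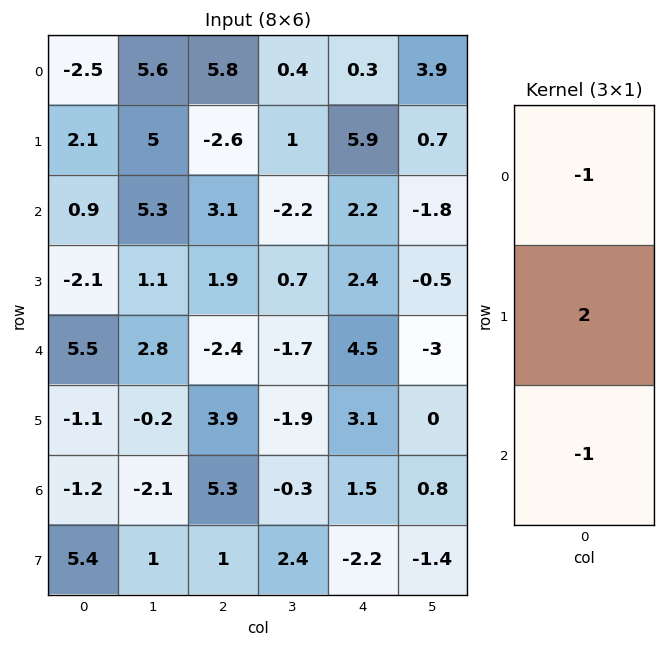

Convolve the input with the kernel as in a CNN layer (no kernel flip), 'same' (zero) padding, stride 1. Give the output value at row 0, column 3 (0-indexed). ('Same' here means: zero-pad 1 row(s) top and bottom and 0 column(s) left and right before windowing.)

The receptive field on the zero-padded input at this output position is [0 / 0.4 / 1]. Elementwise product with the kernel and sum: 0·-1 + 0.4·2 + 1·-1.

-0.2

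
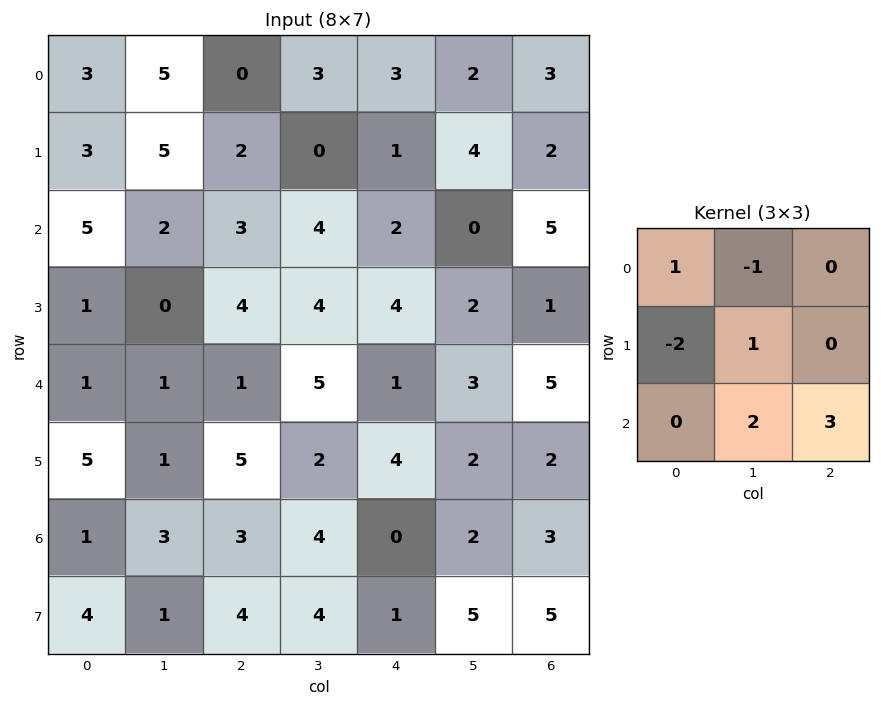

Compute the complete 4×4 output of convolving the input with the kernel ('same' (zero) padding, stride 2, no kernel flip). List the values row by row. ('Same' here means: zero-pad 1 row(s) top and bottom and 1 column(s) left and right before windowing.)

24 -6 11 3
4 22 7 9
13 11 5 4
7 13 7 9

Output[0,0]: The receptive field on the zero-padded input at this output position is [0 0 0 / 0 3 5 / 0 3 5]. Elementwise product with the kernel and sum: 0·1 + 0·-1 + 0·-2 + 3·1 + 3·2 + 5·3.
Output[0,1]: The receptive field on the zero-padded input at this output position is [0 0 0 / 5 0 3 / 5 2 0]. Elementwise product with the kernel and sum: 0·1 + 0·-1 + 5·-2 + 0·1 + 2·2 + 0·3.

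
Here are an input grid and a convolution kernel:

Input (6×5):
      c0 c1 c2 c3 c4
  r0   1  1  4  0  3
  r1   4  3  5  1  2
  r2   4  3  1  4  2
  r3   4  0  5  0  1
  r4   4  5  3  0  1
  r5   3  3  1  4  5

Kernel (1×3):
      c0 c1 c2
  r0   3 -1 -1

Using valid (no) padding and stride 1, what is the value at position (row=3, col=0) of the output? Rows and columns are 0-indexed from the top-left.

The receptive field on the input at this output position is [4 0 5]. Elementwise product with the kernel and sum: 4·3 + 0·-1 + 5·-1.

7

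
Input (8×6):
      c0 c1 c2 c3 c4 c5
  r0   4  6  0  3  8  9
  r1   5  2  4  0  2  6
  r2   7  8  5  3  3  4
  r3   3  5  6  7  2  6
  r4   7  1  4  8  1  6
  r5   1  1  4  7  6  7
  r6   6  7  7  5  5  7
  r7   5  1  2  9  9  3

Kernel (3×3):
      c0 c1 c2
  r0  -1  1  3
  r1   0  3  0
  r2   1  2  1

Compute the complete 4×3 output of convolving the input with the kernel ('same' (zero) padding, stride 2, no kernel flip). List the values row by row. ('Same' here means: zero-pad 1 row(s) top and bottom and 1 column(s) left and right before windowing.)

Output[0,0]: The receptive field on the zero-padded input at this output position is [0 0 0 / 0 4 6 / 0 5 2]. Elementwise product with the kernel and sum: 0·-1 + 0·1 + 0·3 + 4·3 + 0·1 + 5·2 + 2·1.

24 10 34
43 41 46
42 50 42
33 59 65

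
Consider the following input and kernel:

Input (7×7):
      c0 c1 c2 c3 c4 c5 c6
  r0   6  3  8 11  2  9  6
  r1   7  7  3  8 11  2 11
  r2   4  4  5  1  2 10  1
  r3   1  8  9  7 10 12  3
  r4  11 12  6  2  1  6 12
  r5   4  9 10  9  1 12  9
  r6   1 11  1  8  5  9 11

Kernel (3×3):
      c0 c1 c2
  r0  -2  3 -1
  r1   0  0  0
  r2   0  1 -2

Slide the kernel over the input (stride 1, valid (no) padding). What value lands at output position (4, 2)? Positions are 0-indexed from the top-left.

The receptive field on the input at this output position is [6 2 1 / 10 9 1 / 1 8 5]. Elementwise product with the kernel and sum: 6·-2 + 2·3 + 1·-1 + 8·1 + 5·-2.

-9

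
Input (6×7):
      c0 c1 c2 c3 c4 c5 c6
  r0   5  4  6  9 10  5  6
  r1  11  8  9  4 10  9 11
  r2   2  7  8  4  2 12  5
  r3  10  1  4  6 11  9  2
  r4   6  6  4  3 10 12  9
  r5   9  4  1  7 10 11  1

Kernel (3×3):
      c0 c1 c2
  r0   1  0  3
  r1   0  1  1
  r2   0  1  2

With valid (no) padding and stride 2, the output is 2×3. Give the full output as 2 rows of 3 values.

63 58 70
45 54 58

Output[0,0]: The receptive field on the input at this output position is [5 4 6 / 11 8 9 / 2 7 8]. Elementwise product with the kernel and sum: 5·1 + 6·3 + 8·1 + 9·1 + 7·1 + 8·2.
Output[0,1]: The receptive field on the input at this output position is [6 9 10 / 9 4 10 / 8 4 2]. Elementwise product with the kernel and sum: 6·1 + 10·3 + 4·1 + 10·1 + 4·1 + 2·2.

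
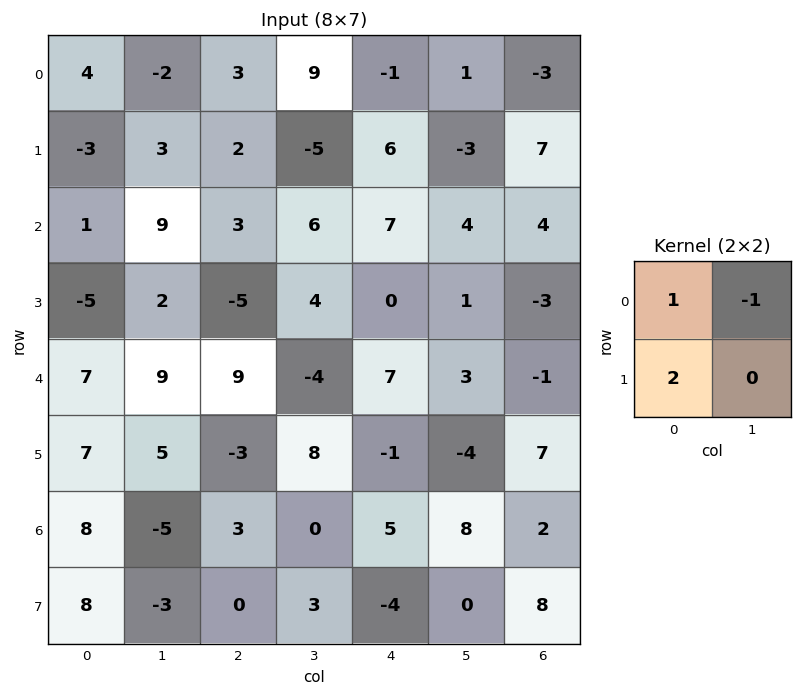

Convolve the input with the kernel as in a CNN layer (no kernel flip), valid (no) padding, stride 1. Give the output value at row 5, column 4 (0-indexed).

The receptive field on the input at this output position is [-1 -4 / 5 8]. Elementwise product with the kernel and sum: -1·1 + -4·-1 + 5·2.

13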